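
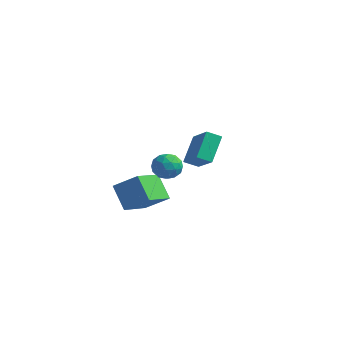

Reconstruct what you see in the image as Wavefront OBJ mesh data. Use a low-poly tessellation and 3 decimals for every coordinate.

v 0.912 -1.868 2.709
v 1.777 -1.572 2.706
v 1.363 -3.188 2.214
v 2.228 -2.892 2.211
v 1.791 -3.021 3.004
v 1.513 -2.206 3.31
v 1.627 -2.554 1.61
v 1.349 -1.739 1.916
v 2.219 -1.996 2.027
v 2.321 -2.284 2.889
v 0.819 -2.476 2.031
v 0.921 -2.764 2.893
v 1.305 -1.604 2.751
v 1.835 -3.156 2.169
v 1.578 -3.232 2.635
v 2.087 -3.058 2.634
v 1.15 -1.977 3.106
v 1.658 -1.802 3.105
v 1.667 -2.654 3.28
v 1.482 -2.958 1.815
v 1.99 -2.783 1.814
v 1.053 -1.702 2.286
v 1.562 -1.528 2.285
v 1.473 -2.106 1.64
v 2.074 -1.679 2.35
v 2.338 -2.455 2.059
v 1.985 -2.257 1.705
v 1.822 -1.777 1.885
v 2.133 -1.849 2.857
v 2.398 -2.625 2.566
v 2.142 -2.701 3.032
v 1.978 -2.221 3.212
v 2.393 -2.098 2.457
v 0.742 -2.135 2.354
v 1.007 -2.911 2.063
v 1.162 -2.539 1.708
v 0.998 -2.059 1.888
v 0.802 -2.305 2.861
v 1.066 -3.081 2.57
v 1.318 -2.983 3.035
v 1.155 -2.503 3.215
v 0.747 -2.662 2.463
v 0.132 1.751 1.206
v -0.262 3.081 2.633
v -1.494 2.504 0.055
v -1.889 3.834 1.481
v 0.729 2.386 0.779
v 0.334 3.716 2.205
v -0.898 3.139 -0.373
v -1.292 4.469 1.054
v -0.762 -2.466 0.355
v -0.507 -4.409 1.051
v 0.554 -1.943 1.333
v 0.809 -3.887 2.028
v 0.351 -2.793 -0.968
v 0.606 -4.737 -0.273
v 1.667 -2.271 0.009
v 1.922 -4.214 0.705
f 1 38 17
f 38 12 41
f 17 41 6
f 38 41 17
f 1 17 13
f 17 6 18
f 13 18 2
f 17 18 13
f 1 13 22
f 13 2 23
f 22 23 8
f 13 23 22
f 1 22 34
f 22 8 37
f 34 37 11
f 22 37 34
f 1 34 38
f 34 11 42
f 38 42 12
f 34 42 38
f 2 18 29
f 18 6 32
f 29 32 10
f 18 32 29
f 6 41 19
f 41 12 40
f 19 40 5
f 41 40 19
f 12 42 39
f 42 11 35
f 39 35 3
f 42 35 39
f 11 37 36
f 37 8 24
f 36 24 7
f 37 24 36
f 8 23 28
f 23 2 25
f 28 25 9
f 23 25 28
f 4 30 16
f 30 10 31
f 16 31 5
f 30 31 16
f 4 16 14
f 16 5 15
f 14 15 3
f 16 15 14
f 4 14 21
f 14 3 20
f 21 20 7
f 14 20 21
f 4 21 26
f 21 7 27
f 26 27 9
f 21 27 26
f 4 26 30
f 26 9 33
f 30 33 10
f 26 33 30
f 5 31 19
f 31 10 32
f 19 32 6
f 31 32 19
f 3 15 39
f 15 5 40
f 39 40 12
f 15 40 39
f 7 20 36
f 20 3 35
f 36 35 11
f 20 35 36
f 9 27 28
f 27 7 24
f 28 24 8
f 27 24 28
f 10 33 29
f 33 9 25
f 29 25 2
f 33 25 29
f 44 46 43
f 47 44 43
f 43 46 45
f 45 47 43
f 44 50 46
f 48 44 47
f 48 50 44
f 46 50 45
f 49 47 45
f 45 50 49
f 49 48 47
f 50 48 49
f 52 54 51
f 55 52 51
f 51 54 53
f 53 55 51
f 52 58 54
f 56 52 55
f 56 58 52
f 54 58 53
f 57 55 53
f 53 58 57
f 57 56 55
f 58 56 57



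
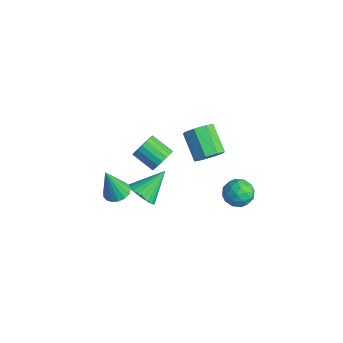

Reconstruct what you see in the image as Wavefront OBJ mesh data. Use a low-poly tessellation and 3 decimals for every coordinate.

v -0.265 3.314 -3.987
v -0.012 3.72 -3.207
v 1.132 3.38 -4.473
v 1.385 3.786 -3.693
v 1.127 2.908 -3.69
v 0.264 2.867 -3.389
v 0.856 4.233 -4.291
v -0.007 4.192 -3.99
v 0.68 4.288 -3.395
v 0.848 3.469 -3.023
v 0.272 3.631 -4.657
v 0.44 2.812 -4.285
v -0.261 3.512 -3.554
v 1.381 3.588 -4.126
v 1.23 3.072 -4.124
v 1.378 3.311 -3.665
v -0.098 3.01 -3.661
v 0.05 3.249 -3.203
v 0.72 2.771 -3.487
v 1.07 3.851 -4.477
v 1.218 4.09 -4.019
v -0.258 3.789 -4.015
v -0.11 4.028 -3.556
v 0.4 4.329 -4.193
v 0.295 4.084 -3.206
v 1.115 4.122 -3.492
v 0.805 4.385 -3.843
v 0.297 4.361 -3.667
v 0.393 3.602 -2.988
v 1.214 3.641 -3.274
v 1.063 3.125 -3.271
v 0.556 3.101 -3.095
v 0.8 3.936 -3.098
v -0.094 3.459 -4.406
v 0.727 3.498 -4.692
v 0.564 3.999 -4.585
v 0.057 3.975 -4.409
v 0.005 2.978 -4.188
v 0.825 3.016 -4.474
v 0.823 2.739 -4.013
v 0.315 2.715 -3.837
v 0.32 3.164 -4.582
v 0.044 2.07 -0.265
v 0.546 2.225 0.403
v -0.882 2.404 1.434
v -1.384 2.25 0.765
v 0.383 2.768 0.083
v -1.045 2.947 1.114
v 0.022 2.902 -0.441
v -1.406 3.081 0.59
v -0.327 2.549 -0.862
v -1.755 2.728 0.168
v -0.458 1.916 -0.934
v -1.886 2.095 0.097
v -0.295 1.373 -0.614
v -1.723 1.552 0.417
v 0.066 1.239 -0.09
v -1.362 1.418 0.941
v 0.415 1.592 0.332
v -1.013 1.771 1.362
v -0.269 -3.203 -0.658
v 0.206 -3.744 -0.775
v -0.431 -3.737 1.158
v 0.407 -3.476 -0.678
v 0.454 -3.144 -0.577
v 0.334 -2.827 -0.494
v 0.077 -2.595 -0.449
v -0.26 -2.503 -0.451
v -0.599 -2.571 -0.501
v -0.863 -2.784 -0.587
v -0.99 -3.093 -0.69
v -0.953 -3.427 -0.785
v -0.758 -3.71 -0.851
v -0.452 -3.876 -0.872
v -0.104 -3.889 -0.845
v 1.367 -1.484 2.553
v 1.806 -2.011 2.831
v 0.752 -2.543 3.486
v 0.313 -2.016 3.207
v 1.826 -1.772 3.057
v 0.772 -2.304 3.712
v 1.754 -1.476 3.183
v 0.7 -2.008 3.838
v 1.607 -1.182 3.184
v 0.553 -1.714 3.839
v 1.411 -0.947 3.06
v 0.357 -1.479 3.715
v 1.207 -0.819 2.836
v 0.153 -1.351 3.49
v 1.035 -0.823 2.555
v -0.019 -1.355 3.21
v 0.928 -0.957 2.274
v -0.126 -1.489 2.929
v 0.908 -1.196 2.048
v -0.146 -1.728 2.703
v 0.98 -1.492 1.922
v -0.074 -2.024 2.577
v 1.127 -1.786 1.921
v 0.073 -2.318 2.576
v 1.323 -2.021 2.045
v 0.269 -2.553 2.7
v 1.527 -2.149 2.27
v 0.473 -2.681 2.924
v 1.699 -2.145 2.55
v 0.645 -2.677 3.205
v -1.435 -1.128 -3.202
v -1.026 -1.602 -2.556
v -1.545 0.368 -2.038
v -0.751 -1.456 -2.718
v -0.58 -1.259 -2.954
v -0.539 -1.043 -3.228
v -0.635 -0.84 -3.498
v -0.853 -0.681 -3.723
v -1.159 -0.59 -3.869
v -1.507 -0.581 -3.913
v -1.844 -0.655 -3.849
v -2.119 -0.801 -3.687
v -2.29 -0.998 -3.451
v -2.331 -1.214 -3.177
v -2.235 -1.417 -2.907
v -2.018 -1.576 -2.682
v -1.711 -1.667 -2.536
v -1.363 -1.676 -2.492
f 1 38 17
f 38 12 41
f 17 41 6
f 38 41 17
f 1 17 13
f 17 6 18
f 13 18 2
f 17 18 13
f 1 13 22
f 13 2 23
f 22 23 8
f 13 23 22
f 1 22 34
f 22 8 37
f 34 37 11
f 22 37 34
f 1 34 38
f 34 11 42
f 38 42 12
f 34 42 38
f 2 18 29
f 18 6 32
f 29 32 10
f 18 32 29
f 6 41 19
f 41 12 40
f 19 40 5
f 41 40 19
f 12 42 39
f 42 11 35
f 39 35 3
f 42 35 39
f 11 37 36
f 37 8 24
f 36 24 7
f 37 24 36
f 8 23 28
f 23 2 25
f 28 25 9
f 23 25 28
f 4 30 16
f 30 10 31
f 16 31 5
f 30 31 16
f 4 16 14
f 16 5 15
f 14 15 3
f 16 15 14
f 4 14 21
f 14 3 20
f 21 20 7
f 14 20 21
f 4 21 26
f 21 7 27
f 26 27 9
f 21 27 26
f 4 26 30
f 26 9 33
f 30 33 10
f 26 33 30
f 5 31 19
f 31 10 32
f 19 32 6
f 31 32 19
f 3 15 39
f 15 5 40
f 39 40 12
f 15 40 39
f 7 20 36
f 20 3 35
f 36 35 11
f 20 35 36
f 9 27 28
f 27 7 24
f 28 24 8
f 27 24 28
f 10 33 29
f 33 9 25
f 29 25 2
f 33 25 29
f 44 43 47
f 44 47 45
f 45 47 48
f 45 48 46
f 47 43 49
f 47 49 48
f 48 49 50
f 48 50 46
f 49 43 51
f 49 51 50
f 50 51 52
f 50 52 46
f 51 43 53
f 51 53 52
f 52 53 54
f 52 54 46
f 53 43 55
f 53 55 54
f 54 55 56
f 54 56 46
f 55 43 57
f 55 57 56
f 56 57 58
f 56 58 46
f 57 43 59
f 57 59 58
f 58 59 60
f 58 60 46
f 59 43 44
f 59 44 60
f 60 44 45
f 60 45 46
f 62 61 64
f 62 64 63
f 64 61 65
f 64 65 63
f 65 61 66
f 65 66 63
f 66 61 67
f 66 67 63
f 67 61 68
f 67 68 63
f 68 61 69
f 68 69 63
f 69 61 70
f 69 70 63
f 70 61 71
f 70 71 63
f 71 61 72
f 71 72 63
f 72 61 73
f 72 73 63
f 73 61 74
f 73 74 63
f 74 61 75
f 74 75 63
f 75 61 62
f 75 62 63
f 77 76 80
f 77 80 78
f 78 80 81
f 78 81 79
f 80 76 82
f 80 82 81
f 81 82 83
f 81 83 79
f 82 76 84
f 82 84 83
f 83 84 85
f 83 85 79
f 84 76 86
f 84 86 85
f 85 86 87
f 85 87 79
f 86 76 88
f 86 88 87
f 87 88 89
f 87 89 79
f 88 76 90
f 88 90 89
f 89 90 91
f 89 91 79
f 90 76 92
f 90 92 91
f 91 92 93
f 91 93 79
f 92 76 94
f 92 94 93
f 93 94 95
f 93 95 79
f 94 76 96
f 94 96 95
f 95 96 97
f 95 97 79
f 96 76 98
f 96 98 97
f 97 98 99
f 97 99 79
f 98 76 100
f 98 100 99
f 99 100 101
f 99 101 79
f 100 76 102
f 100 102 101
f 101 102 103
f 101 103 79
f 102 76 104
f 102 104 103
f 103 104 105
f 103 105 79
f 104 76 77
f 104 77 105
f 105 77 78
f 105 78 79
f 107 106 109
f 107 109 108
f 109 106 110
f 109 110 108
f 110 106 111
f 110 111 108
f 111 106 112
f 111 112 108
f 112 106 113
f 112 113 108
f 113 106 114
f 113 114 108
f 114 106 115
f 114 115 108
f 115 106 116
f 115 116 108
f 116 106 117
f 116 117 108
f 117 106 118
f 117 118 108
f 118 106 119
f 118 119 108
f 119 106 120
f 119 120 108
f 120 106 121
f 120 121 108
f 121 106 122
f 121 122 108
f 122 106 123
f 122 123 108
f 123 106 107
f 123 107 108



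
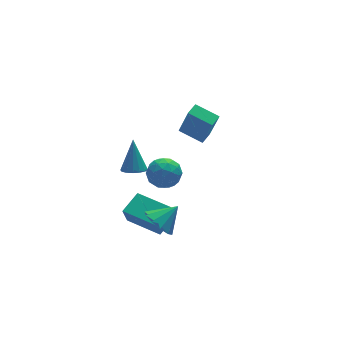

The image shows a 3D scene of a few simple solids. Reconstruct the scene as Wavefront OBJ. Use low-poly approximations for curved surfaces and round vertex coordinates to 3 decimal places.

v -2.948 -1.729 2.281
v -2.541 -2.264 2.476
v -2.652 -0.891 3.959
v -2.316 -2.028 2.318
v -2.26 -1.712 2.15
v -2.389 -1.4 2.018
v -2.667 -1.177 1.955
v -3.021 -1.102 1.98
v -3.355 -1.195 2.085
v -3.58 -1.431 2.243
v -3.635 -1.747 2.411
v -3.507 -2.059 2.543
v -3.228 -2.282 2.606
v -2.875 -2.357 2.581
v -2.337 -3.427 -0.908
v -1.794 -3.01 -1.623
v -1.203 -3.333 0.008
v -2.078 -2.563 -1.317
v -2.462 -2.447 -0.854
v -2.797 -2.704 -0.413
v -2.957 -3.238 -0.16
v -2.88 -3.844 -0.193
v -2.595 -4.291 -0.499
v -2.211 -4.408 -0.961
v -1.876 -4.15 -1.403
v -1.716 -3.616 -1.656
v -2.39 -3.048 3.981
v -1.66 -2.773 3.41
v -2.48 -4.407 3.21
v -1.75 -4.132 2.639
v -1.587 -4.328 3.572
v -1.531 -3.488 4.048
v -2.609 -3.692 2.572
v -2.553 -2.852 3.048
v -1.795 -3.171 2.539
v -1.163 -3.563 3.157
v -2.977 -3.617 3.463
v -2.345 -4.009 4.081
v -2.017 -2.791 3.763
v -2.123 -4.389 2.857
v -2.027 -4.504 3.405
v -1.598 -4.342 3.069
v -1.941 -3.212 4.139
v -1.512 -3.05 3.803
v -1.469 -3.964 3.898
v -2.628 -4.13 2.817
v -2.199 -3.968 2.481
v -2.542 -2.838 3.551
v -2.113 -2.676 3.215
v -2.671 -3.216 2.722
v -1.667 -2.863 2.915
v -1.721 -3.662 2.462
v -2.226 -3.403 2.423
v -2.193 -2.91 2.703
v -1.296 -3.094 3.279
v -1.349 -3.893 2.825
v -1.253 -4.008 3.374
v -1.22 -3.514 3.654
v -1.376 -3.328 2.767
v -2.791 -3.287 3.795
v -2.844 -4.086 3.341
v -2.92 -3.666 2.966
v -2.887 -3.172 3.246
v -2.419 -3.518 4.158
v -2.473 -4.317 3.705
v -1.947 -4.27 3.917
v -1.914 -3.777 4.197
v -2.764 -3.852 3.853
v -1.391 -1.37 -4.161
v -1.735 -1.6 -3.013
v -2.542 0.458 -4.139
v -2.886 0.228 -2.991
v -0.234 -0.648 -3.669
v -0.578 -0.878 -2.521
v -1.385 1.18 -3.647
v -1.729 0.95 -2.499
v 2.821 2.698 -1.225
v 3.102 2.066 0.737
v 1.873 3.795 -0.736
v 2.154 3.162 1.226
v 3.486 3.238 -1.146
v 3.767 2.605 0.816
v 2.538 4.334 -0.657
v 2.819 3.702 1.305
f 2 1 4
f 2 4 3
f 4 1 5
f 4 5 3
f 5 1 6
f 5 6 3
f 6 1 7
f 6 7 3
f 7 1 8
f 7 8 3
f 8 1 9
f 8 9 3
f 9 1 10
f 9 10 3
f 10 1 11
f 10 11 3
f 11 1 12
f 11 12 3
f 12 1 13
f 12 13 3
f 13 1 14
f 13 14 3
f 14 1 2
f 14 2 3
f 16 15 18
f 16 18 17
f 18 15 19
f 18 19 17
f 19 15 20
f 19 20 17
f 20 15 21
f 20 21 17
f 21 15 22
f 21 22 17
f 22 15 23
f 22 23 17
f 23 15 24
f 23 24 17
f 24 15 25
f 24 25 17
f 25 15 26
f 25 26 17
f 26 15 16
f 26 16 17
f 27 64 43
f 64 38 67
f 43 67 32
f 64 67 43
f 27 43 39
f 43 32 44
f 39 44 28
f 43 44 39
f 27 39 48
f 39 28 49
f 48 49 34
f 39 49 48
f 27 48 60
f 48 34 63
f 60 63 37
f 48 63 60
f 27 60 64
f 60 37 68
f 64 68 38
f 60 68 64
f 28 44 55
f 44 32 58
f 55 58 36
f 44 58 55
f 32 67 45
f 67 38 66
f 45 66 31
f 67 66 45
f 38 68 65
f 68 37 61
f 65 61 29
f 68 61 65
f 37 63 62
f 63 34 50
f 62 50 33
f 63 50 62
f 34 49 54
f 49 28 51
f 54 51 35
f 49 51 54
f 30 56 42
f 56 36 57
f 42 57 31
f 56 57 42
f 30 42 40
f 42 31 41
f 40 41 29
f 42 41 40
f 30 40 47
f 40 29 46
f 47 46 33
f 40 46 47
f 30 47 52
f 47 33 53
f 52 53 35
f 47 53 52
f 30 52 56
f 52 35 59
f 56 59 36
f 52 59 56
f 31 57 45
f 57 36 58
f 45 58 32
f 57 58 45
f 29 41 65
f 41 31 66
f 65 66 38
f 41 66 65
f 33 46 62
f 46 29 61
f 62 61 37
f 46 61 62
f 35 53 54
f 53 33 50
f 54 50 34
f 53 50 54
f 36 59 55
f 59 35 51
f 55 51 28
f 59 51 55
f 70 72 69
f 73 70 69
f 69 72 71
f 71 73 69
f 70 76 72
f 74 70 73
f 74 76 70
f 72 76 71
f 75 73 71
f 71 76 75
f 75 74 73
f 76 74 75
f 78 80 77
f 81 78 77
f 77 80 79
f 79 81 77
f 78 84 80
f 82 78 81
f 82 84 78
f 80 84 79
f 83 81 79
f 79 84 83
f 83 82 81
f 84 82 83



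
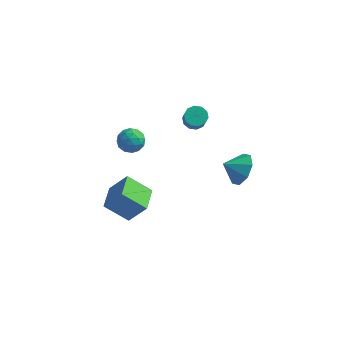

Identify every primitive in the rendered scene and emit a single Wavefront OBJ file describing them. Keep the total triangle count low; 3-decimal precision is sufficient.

v -0.359 4.103 1.88
v 0.314 4.267 1.777
v 0.612 3.661 2.756
v -0.061 3.497 2.86
v 0.137 4.577 2.023
v 0.435 3.97 3.002
v -0.229 4.705 2.214
v 0.069 4.098 3.193
v -0.645 4.604 2.277
v -0.347 3.997 3.257
v -0.952 4.311 2.19
v -0.653 3.705 3.169
v -1.032 3.939 1.984
v -0.734 3.333 2.963
v -0.855 3.63 1.738
v -0.557 3.023 2.717
v -0.489 3.502 1.547
v -0.191 2.895 2.526
v -0.073 3.603 1.483
v 0.225 2.996 2.463
v 0.233 3.895 1.571
v 0.532 3.289 2.55
v 3.538 0.338 2.045
v 4.144 -0.517 2.343
v 2.602 -0.098 2.695
v 4.214 0.124 2.872
v 3.887 0.89 2.917
v 3.356 1.333 2.451
v 2.931 1.193 1.747
v 2.862 0.553 1.217
v 3.188 -0.214 1.172
v 3.719 -0.657 1.638
v -4.432 2.877 0.111
v -3.97 3.177 0.801
v -3.39 1.943 -0.181
v -2.928 2.243 0.509
v -3.674 1.788 0.64
v -4.318 2.365 0.821
v -3.042 2.755 -0.201
v -3.686 3.332 -0.02
v -3.111 3.101 0.609
v -3.501 2.503 1.129
v -3.859 2.617 -0.509
v -4.249 2.019 0.011
v -4.292 3.109 0.482
v -3.068 2.011 0.138
v -3.506 1.744 0.215
v -3.234 1.92 0.621
v -4.497 2.632 0.493
v -4.225 2.808 0.899
v -4.051 1.991 0.805
v -3.135 2.312 -0.279
v -2.863 2.488 0.127
v -4.126 3.2 -0.001
v -3.854 3.376 0.405
v -3.309 3.129 -0.185
v -3.516 3.24 0.774
v -2.904 2.692 0.603
v -2.971 2.993 0.185
v -3.349 3.332 0.291
v -3.745 2.889 1.08
v -3.133 2.34 0.909
v -3.571 2.073 0.986
v -3.95 2.412 1.092
v -3.241 2.845 0.967
v -4.227 2.78 -0.289
v -3.615 2.231 -0.46
v -3.41 2.708 -0.472
v -3.789 3.047 -0.366
v -4.456 2.428 0.017
v -3.844 1.88 -0.154
v -4.011 1.788 0.329
v -4.389 2.127 0.435
v -4.119 2.275 -0.347
v -1.379 -4.423 0.506
v -2.731 -4.613 1.569
v -1.606 -2.859 0.497
v -2.957 -3.049 1.56
v -0.383 -4.271 1.8
v -1.734 -4.461 2.863
v -0.609 -2.707 1.791
v -1.961 -2.897 2.854
f 2 1 5
f 2 5 3
f 3 5 6
f 3 6 4
f 5 1 7
f 5 7 6
f 6 7 8
f 6 8 4
f 7 1 9
f 7 9 8
f 8 9 10
f 8 10 4
f 9 1 11
f 9 11 10
f 10 11 12
f 10 12 4
f 11 1 13
f 11 13 12
f 12 13 14
f 12 14 4
f 13 1 15
f 13 15 14
f 14 15 16
f 14 16 4
f 15 1 17
f 15 17 16
f 16 17 18
f 16 18 4
f 17 1 19
f 17 19 18
f 18 19 20
f 18 20 4
f 19 1 21
f 19 21 20
f 20 21 22
f 20 22 4
f 21 1 2
f 21 2 22
f 22 2 3
f 22 3 4
f 24 23 26
f 24 26 25
f 26 23 27
f 26 27 25
f 27 23 28
f 27 28 25
f 28 23 29
f 28 29 25
f 29 23 30
f 29 30 25
f 30 23 31
f 30 31 25
f 31 23 32
f 31 32 25
f 32 23 24
f 32 24 25
f 33 70 49
f 70 44 73
f 49 73 38
f 70 73 49
f 33 49 45
f 49 38 50
f 45 50 34
f 49 50 45
f 33 45 54
f 45 34 55
f 54 55 40
f 45 55 54
f 33 54 66
f 54 40 69
f 66 69 43
f 54 69 66
f 33 66 70
f 66 43 74
f 70 74 44
f 66 74 70
f 34 50 61
f 50 38 64
f 61 64 42
f 50 64 61
f 38 73 51
f 73 44 72
f 51 72 37
f 73 72 51
f 44 74 71
f 74 43 67
f 71 67 35
f 74 67 71
f 43 69 68
f 69 40 56
f 68 56 39
f 69 56 68
f 40 55 60
f 55 34 57
f 60 57 41
f 55 57 60
f 36 62 48
f 62 42 63
f 48 63 37
f 62 63 48
f 36 48 46
f 48 37 47
f 46 47 35
f 48 47 46
f 36 46 53
f 46 35 52
f 53 52 39
f 46 52 53
f 36 53 58
f 53 39 59
f 58 59 41
f 53 59 58
f 36 58 62
f 58 41 65
f 62 65 42
f 58 65 62
f 37 63 51
f 63 42 64
f 51 64 38
f 63 64 51
f 35 47 71
f 47 37 72
f 71 72 44
f 47 72 71
f 39 52 68
f 52 35 67
f 68 67 43
f 52 67 68
f 41 59 60
f 59 39 56
f 60 56 40
f 59 56 60
f 42 65 61
f 65 41 57
f 61 57 34
f 65 57 61
f 76 78 75
f 79 76 75
f 75 78 77
f 77 79 75
f 76 82 78
f 80 76 79
f 80 82 76
f 78 82 77
f 81 79 77
f 77 82 81
f 81 80 79
f 82 80 81



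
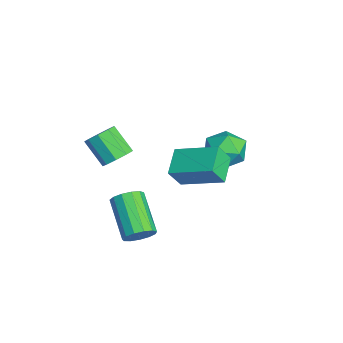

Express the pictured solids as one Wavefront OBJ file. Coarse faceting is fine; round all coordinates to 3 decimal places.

v 2.852 -3.329 -4.429
v 3.247 -3.19 -3.783
v 1.443 -3.453 -2.624
v 1.048 -3.591 -3.271
v 3.102 -2.806 -3.922
v 1.298 -3.069 -2.763
v 2.877 -2.587 -4.222
v 1.073 -2.85 -3.063
v 2.644 -2.604 -4.588
v 0.841 -2.867 -3.429
v 2.478 -2.851 -4.904
v 0.674 -3.114 -3.745
v 2.43 -3.25 -5.069
v 0.626 -3.512 -3.91
v 2.516 -3.673 -5.031
v 0.712 -3.936 -3.872
v 2.709 -3.987 -4.802
v 0.905 -4.25 -3.643
v 2.947 -4.092 -4.455
v 1.143 -4.355 -3.296
v 3.155 -3.955 -4.1
v 1.351 -4.218 -2.941
v 3.267 -3.619 -3.849
v 1.463 -3.881 -2.69
v -2.54 -3.446 -3.602
v -1.886 -3.62 -3.158
v -2.806 -4.308 -2.073
v -3.46 -4.134 -2.518
v -2.086 -3.124 -3.014
v -3.006 -3.812 -1.929
v -2.499 -2.779 -3.145
v -3.419 -3.467 -2.06
v -2.931 -2.746 -3.49
v -3.851 -3.434 -2.405
v -3.18 -3.04 -3.888
v -4.1 -3.728 -2.803
v -3.13 -3.525 -4.152
v -4.05 -4.213 -3.067
v -2.803 -3.972 -4.159
v -3.723 -4.66 -3.074
v -2.353 -4.174 -3.906
v -3.273 -4.862 -2.821
v -1.991 -4.035 -3.51
v -2.911 -4.722 -2.425
v -3.523 2.165 -4.364
v -2.884 2.506 -3.49
v -2.716 0.514 -4.31
v -2.077 0.855 -3.436
v -3.194 0.705 -3.298
v -3.693 1.725 -3.331
v -1.907 1.295 -4.469
v -2.406 2.315 -4.502
v -1.885 1.968 -3.554
v -2.681 1.603 -2.831
v -2.919 1.417 -4.969
v -3.715 1.052 -4.246
v -0.313 -0.7 -2.344
v -0.099 -1.296 -1.325
v 0.75 1.022 -1.561
v 0.964 0.426 -0.541
v 0.916 -1.206 -2.899
v 1.13 -1.802 -1.879
v 1.979 0.516 -2.115
v 2.193 -0.08 -1.096
f 2 1 5
f 2 5 3
f 3 5 6
f 3 6 4
f 5 1 7
f 5 7 6
f 6 7 8
f 6 8 4
f 7 1 9
f 7 9 8
f 8 9 10
f 8 10 4
f 9 1 11
f 9 11 10
f 10 11 12
f 10 12 4
f 11 1 13
f 11 13 12
f 12 13 14
f 12 14 4
f 13 1 15
f 13 15 14
f 14 15 16
f 14 16 4
f 15 1 17
f 15 17 16
f 16 17 18
f 16 18 4
f 17 1 19
f 17 19 18
f 18 19 20
f 18 20 4
f 19 1 21
f 19 21 20
f 20 21 22
f 20 22 4
f 21 1 23
f 21 23 22
f 22 23 24
f 22 24 4
f 23 1 2
f 23 2 24
f 24 2 3
f 24 3 4
f 26 25 29
f 26 29 27
f 27 29 30
f 27 30 28
f 29 25 31
f 29 31 30
f 30 31 32
f 30 32 28
f 31 25 33
f 31 33 32
f 32 33 34
f 32 34 28
f 33 25 35
f 33 35 34
f 34 35 36
f 34 36 28
f 35 25 37
f 35 37 36
f 36 37 38
f 36 38 28
f 37 25 39
f 37 39 38
f 38 39 40
f 38 40 28
f 39 25 41
f 39 41 40
f 40 41 42
f 40 42 28
f 41 25 43
f 41 43 42
f 42 43 44
f 42 44 28
f 43 25 26
f 43 26 44
f 44 26 27
f 44 27 28
f 45 56 50
f 45 50 46
f 45 46 52
f 45 52 55
f 45 55 56
f 46 50 54
f 50 56 49
f 56 55 47
f 55 52 51
f 52 46 53
f 48 54 49
f 48 49 47
f 48 47 51
f 48 51 53
f 48 53 54
f 49 54 50
f 47 49 56
f 51 47 55
f 53 51 52
f 54 53 46
f 58 60 57
f 61 58 57
f 57 60 59
f 59 61 57
f 58 64 60
f 62 58 61
f 62 64 58
f 60 64 59
f 63 61 59
f 59 64 63
f 63 62 61
f 64 62 63



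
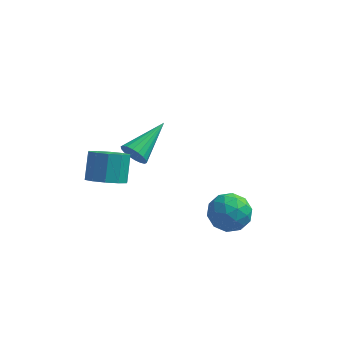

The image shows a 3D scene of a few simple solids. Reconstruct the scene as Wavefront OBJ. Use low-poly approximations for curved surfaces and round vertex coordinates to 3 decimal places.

v -0.131 1.279 2.976
v 0.095 0.991 3.373
v 0.591 2.681 3.584
v 0.261 0.981 3.199
v 0.349 1.03 2.981
v 0.341 1.129 2.762
v 0.241 1.257 2.585
v 0.066 1.39 2.486
v -0.147 1.5 2.484
v -0.357 1.567 2.58
v -0.523 1.577 2.754
v -0.61 1.527 2.972
v -0.603 1.429 3.191
v -0.502 1.301 3.368
v -0.328 1.168 3.467
v -0.115 1.057 3.469
v 3.467 -0.118 1.98
v 4.131 -0.434 2.237
v 2.809 -0.946 2.663
v 3.473 -1.262 2.92
v 3.269 -0.546 3.147
v 3.675 -0.035 2.725
v 3.265 -1.345 2.175
v 3.671 -0.834 1.753
v 4.005 -1.192 2.357
v 4.008 -0.698 2.958
v 2.932 -0.682 1.942
v 2.935 -0.188 2.543
v 3.857 -0.203 2.049
v 3.083 -1.177 2.851
v 2.963 -0.756 2.985
v 3.353 -0.942 3.136
v 3.589 0.031 2.336
v 3.979 -0.154 2.487
v 3.472 -0.22 3.022
v 2.961 -1.226 2.413
v 3.351 -1.411 2.564
v 3.587 -0.438 1.764
v 3.977 -0.624 1.915
v 3.468 -1.16 1.878
v 4.173 -0.835 2.27
v 3.786 -1.321 2.671
v 3.664 -1.37 2.233
v 3.903 -1.07 1.985
v 4.174 -0.544 2.623
v 3.788 -1.031 3.025
v 3.668 -0.61 3.159
v 3.907 -0.31 2.911
v 4.101 -0.99 2.694
v 3.152 -0.349 1.875
v 2.766 -0.836 2.277
v 3.033 -1.07 1.989
v 3.272 -0.77 1.741
v 3.154 -0.059 2.229
v 2.767 -0.545 2.63
v 3.037 -0.31 2.915
v 3.276 -0.01 2.667
v 2.839 -0.39 2.206
v -0.549 -0.802 3.403
v -0.229 -0.305 3.01
v -0.271 0.38 3.844
v -0.591 -0.118 4.237
v -0.662 -0.264 2.955
v -0.704 0.421 3.789
v -1.052 -0.428 3.07
v -1.094 0.257 3.904
v -1.25 -0.735 3.313
v -1.292 -0.051 4.147
v -1.18 -1.069 3.59
v -1.222 -0.384 4.424
v -0.869 -1.3 3.796
v -0.911 -0.615 4.63
v -0.436 -1.341 3.851
v -0.478 -0.656 4.685
v -0.046 -1.177 3.736
v -0.088 -0.492 4.57
v 0.152 -0.869 3.493
v 0.11 -0.185 4.327
v 0.082 -0.536 3.216
v 0.04 0.149 4.05
f 2 1 4
f 2 4 3
f 4 1 5
f 4 5 3
f 5 1 6
f 5 6 3
f 6 1 7
f 6 7 3
f 7 1 8
f 7 8 3
f 8 1 9
f 8 9 3
f 9 1 10
f 9 10 3
f 10 1 11
f 10 11 3
f 11 1 12
f 11 12 3
f 12 1 13
f 12 13 3
f 13 1 14
f 13 14 3
f 14 1 15
f 14 15 3
f 15 1 16
f 15 16 3
f 16 1 2
f 16 2 3
f 17 54 33
f 54 28 57
f 33 57 22
f 54 57 33
f 17 33 29
f 33 22 34
f 29 34 18
f 33 34 29
f 17 29 38
f 29 18 39
f 38 39 24
f 29 39 38
f 17 38 50
f 38 24 53
f 50 53 27
f 38 53 50
f 17 50 54
f 50 27 58
f 54 58 28
f 50 58 54
f 18 34 45
f 34 22 48
f 45 48 26
f 34 48 45
f 22 57 35
f 57 28 56
f 35 56 21
f 57 56 35
f 28 58 55
f 58 27 51
f 55 51 19
f 58 51 55
f 27 53 52
f 53 24 40
f 52 40 23
f 53 40 52
f 24 39 44
f 39 18 41
f 44 41 25
f 39 41 44
f 20 46 32
f 46 26 47
f 32 47 21
f 46 47 32
f 20 32 30
f 32 21 31
f 30 31 19
f 32 31 30
f 20 30 37
f 30 19 36
f 37 36 23
f 30 36 37
f 20 37 42
f 37 23 43
f 42 43 25
f 37 43 42
f 20 42 46
f 42 25 49
f 46 49 26
f 42 49 46
f 21 47 35
f 47 26 48
f 35 48 22
f 47 48 35
f 19 31 55
f 31 21 56
f 55 56 28
f 31 56 55
f 23 36 52
f 36 19 51
f 52 51 27
f 36 51 52
f 25 43 44
f 43 23 40
f 44 40 24
f 43 40 44
f 26 49 45
f 49 25 41
f 45 41 18
f 49 41 45
f 60 59 63
f 60 63 61
f 61 63 64
f 61 64 62
f 63 59 65
f 63 65 64
f 64 65 66
f 64 66 62
f 65 59 67
f 65 67 66
f 66 67 68
f 66 68 62
f 67 59 69
f 67 69 68
f 68 69 70
f 68 70 62
f 69 59 71
f 69 71 70
f 70 71 72
f 70 72 62
f 71 59 73
f 71 73 72
f 72 73 74
f 72 74 62
f 73 59 75
f 73 75 74
f 74 75 76
f 74 76 62
f 75 59 77
f 75 77 76
f 76 77 78
f 76 78 62
f 77 59 79
f 77 79 78
f 78 79 80
f 78 80 62
f 79 59 60
f 79 60 80
f 80 60 61
f 80 61 62



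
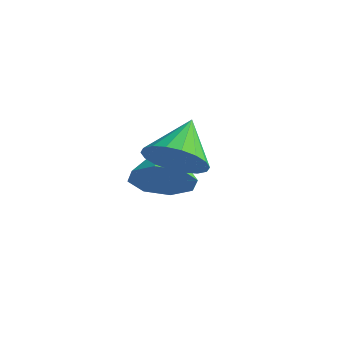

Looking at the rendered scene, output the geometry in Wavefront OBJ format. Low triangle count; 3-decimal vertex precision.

v 1.084 0.552 0.07
v 1.744 0.503 0.765
v 0.436 1.748 0.77
v 1.951 0.939 0.21
v 1.649 1.148 -0.426
v 1.016 1.008 -0.772
v 0.423 0.601 -0.625
v 0.216 0.165 -0.07
v 0.518 -0.045 0.566
v 1.151 0.095 0.912
v 3.027 -1.637 2.763
v 3.343 -1.119 2.111
v 2.733 -0.483 3.537
v 2.959 -1.154 2.018
v 2.589 -1.285 2.072
v 2.306 -1.485 2.263
v 2.165 -1.715 2.553
v 2.195 -1.93 2.885
v 2.39 -2.087 3.192
v 2.711 -2.154 3.414
v 3.094 -2.12 3.507
v 3.464 -1.989 3.453
v 3.748 -1.789 3.262
v 3.888 -1.558 2.972
v 3.858 -1.343 2.641
v 3.664 -1.187 2.334
f 2 1 4
f 2 4 3
f 4 1 5
f 4 5 3
f 5 1 6
f 5 6 3
f 6 1 7
f 6 7 3
f 7 1 8
f 7 8 3
f 8 1 9
f 8 9 3
f 9 1 10
f 9 10 3
f 10 1 2
f 10 2 3
f 12 11 14
f 12 14 13
f 14 11 15
f 14 15 13
f 15 11 16
f 15 16 13
f 16 11 17
f 16 17 13
f 17 11 18
f 17 18 13
f 18 11 19
f 18 19 13
f 19 11 20
f 19 20 13
f 20 11 21
f 20 21 13
f 21 11 22
f 21 22 13
f 22 11 23
f 22 23 13
f 23 11 24
f 23 24 13
f 24 11 25
f 24 25 13
f 25 11 26
f 25 26 13
f 26 11 12
f 26 12 13



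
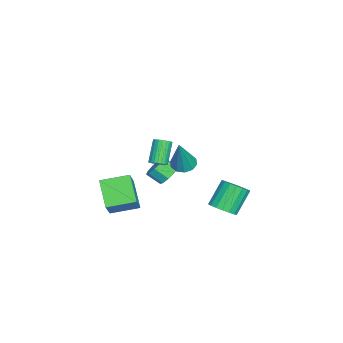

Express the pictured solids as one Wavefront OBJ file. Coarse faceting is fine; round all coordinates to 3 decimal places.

v -1.283 2.816 -3.95
v -0.81 3.533 -3.9
v -1.785 4.081 -2.54
v -2.257 3.364 -2.59
v -1.091 3.632 -4.141
v -2.065 4.18 -2.781
v -1.409 3.57 -4.344
v -2.383 4.118 -2.984
v -1.702 3.358 -4.469
v -2.677 3.906 -3.109
v -1.913 3.039 -4.491
v -2.887 3.587 -3.132
v -1.998 2.676 -4.406
v -2.973 3.224 -3.046
v -1.942 2.341 -4.231
v -2.916 2.888 -2.871
v -1.755 2.099 -4
v -2.73 2.647 -2.64
v -1.475 2 -3.759
v -2.449 2.548 -2.399
v -1.157 2.062 -3.556
v -2.131 2.61 -2.196
v -0.863 2.274 -3.431
v -1.838 2.822 -2.071
v -0.653 2.593 -3.408
v -1.627 3.141 -2.049
v -0.567 2.956 -3.494
v -1.542 3.504 -2.134
v -0.624 3.292 -3.669
v -1.598 3.839 -2.309
v 1.094 -0.205 0.9
v 1.486 -0.125 1.216
v 0.537 -0.075 2.377
v 0.146 -0.155 2.06
v 1.436 0.062 1.168
v 0.488 0.112 2.329
v 1.335 0.208 1.079
v 0.386 0.257 2.239
v 1.197 0.291 0.962
v 0.248 0.341 2.123
v 1.043 0.299 0.836
v 0.094 0.348 1.997
v 0.897 0.23 0.72
v -0.052 0.279 1.88
v 0.781 0.094 0.631
v -0.168 0.144 1.791
v 0.713 -0.086 0.583
v -0.236 -0.037 1.743
v 0.703 -0.285 0.583
v -0.246 -0.235 1.744
v 0.752 -0.472 0.631
v -0.196 -0.422 1.792
v 0.854 -0.617 0.721
v -0.095 -0.568 1.881
v 0.992 -0.701 0.837
v 0.043 -0.651 1.998
v 1.146 -0.708 0.963
v 0.197 -0.659 2.124
v 1.292 -0.639 1.08
v 0.343 -0.59 2.24
v 1.408 -0.504 1.169
v 0.459 -0.454 2.329
v 1.476 -0.323 1.217
v 0.527 -0.274 2.377
v 1.129 -3.166 -1.328
v 2.367 -3.063 0.03
v 0.645 -1.633 -1.002
v 1.883 -1.531 0.356
v 2.357 -2.529 -2.496
v 3.595 -2.427 -1.138
v 1.873 -0.997 -2.17
v 3.111 -0.894 -0.812
v 3.027 1.56 2.468
v 3.428 2.111 2.305
v 3.893 1.5 4.392
v 3.059 2.259 2.476
v 2.678 2.141 2.644
v 2.431 1.801 2.744
v 2.411 1.368 2.74
v 2.627 1.01 2.631
v 2.996 0.861 2.461
v 3.376 0.979 2.293
v 3.624 1.319 2.192
v 3.643 1.752 2.197
v -3.248 -0.548 -2.982
v -2.858 -0.161 -2.442
v -2.921 -0.966 -1.819
v -3.312 -1.352 -2.358
v -3.375 -0.076 -2.386
v -3.438 -0.881 -1.763
v -3.832 -0.212 -2.608
v -3.896 -1.017 -1.985
v -4.017 -0.505 -3.005
v -4.08 -1.31 -2.382
v -3.841 -0.818 -3.391
v -3.905 -1.623 -2.768
v -3.389 -1.004 -3.586
v -3.452 -1.809 -2.962
v -2.87 -0.977 -3.497
v -2.934 -1.781 -2.874
v -2.529 -0.748 -3.168
v -2.592 -1.553 -2.544
v -2.524 -0.426 -2.751
v -2.587 -1.231 -2.128
f 2 1 5
f 2 5 3
f 3 5 6
f 3 6 4
f 5 1 7
f 5 7 6
f 6 7 8
f 6 8 4
f 7 1 9
f 7 9 8
f 8 9 10
f 8 10 4
f 9 1 11
f 9 11 10
f 10 11 12
f 10 12 4
f 11 1 13
f 11 13 12
f 12 13 14
f 12 14 4
f 13 1 15
f 13 15 14
f 14 15 16
f 14 16 4
f 15 1 17
f 15 17 16
f 16 17 18
f 16 18 4
f 17 1 19
f 17 19 18
f 18 19 20
f 18 20 4
f 19 1 21
f 19 21 20
f 20 21 22
f 20 22 4
f 21 1 23
f 21 23 22
f 22 23 24
f 22 24 4
f 23 1 25
f 23 25 24
f 24 25 26
f 24 26 4
f 25 1 27
f 25 27 26
f 26 27 28
f 26 28 4
f 27 1 29
f 27 29 28
f 28 29 30
f 28 30 4
f 29 1 2
f 29 2 30
f 30 2 3
f 30 3 4
f 32 31 35
f 32 35 33
f 33 35 36
f 33 36 34
f 35 31 37
f 35 37 36
f 36 37 38
f 36 38 34
f 37 31 39
f 37 39 38
f 38 39 40
f 38 40 34
f 39 31 41
f 39 41 40
f 40 41 42
f 40 42 34
f 41 31 43
f 41 43 42
f 42 43 44
f 42 44 34
f 43 31 45
f 43 45 44
f 44 45 46
f 44 46 34
f 45 31 47
f 45 47 46
f 46 47 48
f 46 48 34
f 47 31 49
f 47 49 48
f 48 49 50
f 48 50 34
f 49 31 51
f 49 51 50
f 50 51 52
f 50 52 34
f 51 31 53
f 51 53 52
f 52 53 54
f 52 54 34
f 53 31 55
f 53 55 54
f 54 55 56
f 54 56 34
f 55 31 57
f 55 57 56
f 56 57 58
f 56 58 34
f 57 31 59
f 57 59 58
f 58 59 60
f 58 60 34
f 59 31 61
f 59 61 60
f 60 61 62
f 60 62 34
f 61 31 63
f 61 63 62
f 62 63 64
f 62 64 34
f 63 31 32
f 63 32 64
f 64 32 33
f 64 33 34
f 66 68 65
f 69 66 65
f 65 68 67
f 67 69 65
f 66 72 68
f 70 66 69
f 70 72 66
f 68 72 67
f 71 69 67
f 67 72 71
f 71 70 69
f 72 70 71
f 74 73 76
f 74 76 75
f 76 73 77
f 76 77 75
f 77 73 78
f 77 78 75
f 78 73 79
f 78 79 75
f 79 73 80
f 79 80 75
f 80 73 81
f 80 81 75
f 81 73 82
f 81 82 75
f 82 73 83
f 82 83 75
f 83 73 84
f 83 84 75
f 84 73 74
f 84 74 75
f 86 85 89
f 86 89 87
f 87 89 90
f 87 90 88
f 89 85 91
f 89 91 90
f 90 91 92
f 90 92 88
f 91 85 93
f 91 93 92
f 92 93 94
f 92 94 88
f 93 85 95
f 93 95 94
f 94 95 96
f 94 96 88
f 95 85 97
f 95 97 96
f 96 97 98
f 96 98 88
f 97 85 99
f 97 99 98
f 98 99 100
f 98 100 88
f 99 85 101
f 99 101 100
f 100 101 102
f 100 102 88
f 101 85 103
f 101 103 102
f 102 103 104
f 102 104 88
f 103 85 86
f 103 86 104
f 104 86 87
f 104 87 88



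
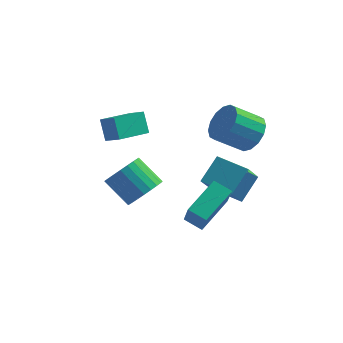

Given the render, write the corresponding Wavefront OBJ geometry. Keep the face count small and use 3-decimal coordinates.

v 2.444 4.144 -0.503
v 3.131 3.503 0.03
v 1.842 2.975 1.056
v 1.156 3.616 0.523
v 3.148 3.991 0.302
v 1.859 3.463 1.328
v 2.977 4.52 0.358
v 1.688 3.993 1.385
v 2.662 4.948 0.184
v 1.374 4.421 1.21
v 2.29 5.161 -0.175
v 1.001 4.634 0.852
v 1.959 5.101 -0.621
v 0.67 4.574 0.405
v 1.758 4.785 -1.036
v 0.469 4.257 -0.01
v 1.741 4.297 -1.308
v 0.452 3.769 -0.282
v 1.912 3.767 -1.365
v 0.623 3.24 -0.338
v 2.226 3.339 -1.19
v 0.938 2.812 -0.164
v 2.599 3.126 -0.832
v 1.31 2.599 0.195
v 2.93 3.186 -0.385
v 1.641 2.659 0.641
v -0.169 1.005 -4.667
v 0.169 0.195 -3.222
v 0.718 2.775 -3.882
v 1.055 1.966 -2.437
v 0.745 0.714 -5.043
v 1.082 -0.095 -3.598
v 1.631 2.485 -4.258
v 1.969 1.675 -2.813
v -4.289 2.847 -1.032
v -3.509 2.395 -0.475
v -4.67 3.453 -0.007
v -3.89 3 0.55
v -3.17 4.26 -1.45
v -2.39 3.807 -0.893
v -3.551 4.865 -0.425
v -2.771 4.413 0.132
v -1.748 -0.133 -2.076
v -1.051 0.023 -1.349
v -2.274 0.589 -0.297
v -2.972 0.433 -1.024
v -1.048 0.374 -1.535
v -2.272 0.941 -0.483
v -1.152 0.649 -1.804
v -2.376 1.215 -0.752
v -1.347 0.804 -2.114
v -2.571 1.37 -1.062
v -1.603 0.816 -2.419
v -2.827 1.383 -1.367
v -1.881 0.684 -2.671
v -3.105 1.251 -1.619
v -2.139 0.428 -2.833
v -3.363 0.994 -1.781
v -2.338 0.086 -2.879
v -3.561 0.653 -1.827
v -2.446 -0.289 -2.803
v -3.669 0.277 -1.751
v -2.448 -0.641 -2.617
v -3.672 -0.074 -1.565
v -2.344 -0.915 -2.348
v -3.568 -0.349 -1.296
v -2.149 -1.07 -2.038
v -3.373 -0.504 -0.986
v -1.893 -1.083 -1.733
v -3.117 -0.516 -0.681
v -1.615 -0.951 -1.481
v -2.839 -0.384 -0.429
v -1.357 -0.694 -1.319
v -2.581 -0.128 -0.267
v -1.159 -0.353 -1.273
v -2.382 0.214 -0.221
v 0.228 3.12 -3.515
v 0.814 4.258 -2.49
v 0.543 4.207 -4.902
v 1.129 5.345 -3.877
v 1.851 2.435 -3.683
v 2.437 3.573 -2.658
v 2.166 3.522 -5.07
v 2.752 4.66 -4.045
f 2 1 5
f 2 5 3
f 3 5 6
f 3 6 4
f 5 1 7
f 5 7 6
f 6 7 8
f 6 8 4
f 7 1 9
f 7 9 8
f 8 9 10
f 8 10 4
f 9 1 11
f 9 11 10
f 10 11 12
f 10 12 4
f 11 1 13
f 11 13 12
f 12 13 14
f 12 14 4
f 13 1 15
f 13 15 14
f 14 15 16
f 14 16 4
f 15 1 17
f 15 17 16
f 16 17 18
f 16 18 4
f 17 1 19
f 17 19 18
f 18 19 20
f 18 20 4
f 19 1 21
f 19 21 20
f 20 21 22
f 20 22 4
f 21 1 23
f 21 23 22
f 22 23 24
f 22 24 4
f 23 1 25
f 23 25 24
f 24 25 26
f 24 26 4
f 25 1 2
f 25 2 26
f 26 2 3
f 26 3 4
f 28 30 27
f 31 28 27
f 27 30 29
f 29 31 27
f 28 34 30
f 32 28 31
f 32 34 28
f 30 34 29
f 33 31 29
f 29 34 33
f 33 32 31
f 34 32 33
f 36 38 35
f 39 36 35
f 35 38 37
f 37 39 35
f 36 42 38
f 40 36 39
f 40 42 36
f 38 42 37
f 41 39 37
f 37 42 41
f 41 40 39
f 42 40 41
f 44 43 47
f 44 47 45
f 45 47 48
f 45 48 46
f 47 43 49
f 47 49 48
f 48 49 50
f 48 50 46
f 49 43 51
f 49 51 50
f 50 51 52
f 50 52 46
f 51 43 53
f 51 53 52
f 52 53 54
f 52 54 46
f 53 43 55
f 53 55 54
f 54 55 56
f 54 56 46
f 55 43 57
f 55 57 56
f 56 57 58
f 56 58 46
f 57 43 59
f 57 59 58
f 58 59 60
f 58 60 46
f 59 43 61
f 59 61 60
f 60 61 62
f 60 62 46
f 61 43 63
f 61 63 62
f 62 63 64
f 62 64 46
f 63 43 65
f 63 65 64
f 64 65 66
f 64 66 46
f 65 43 67
f 65 67 66
f 66 67 68
f 66 68 46
f 67 43 69
f 67 69 68
f 68 69 70
f 68 70 46
f 69 43 71
f 69 71 70
f 70 71 72
f 70 72 46
f 71 43 73
f 71 73 72
f 72 73 74
f 72 74 46
f 73 43 75
f 73 75 74
f 74 75 76
f 74 76 46
f 75 43 44
f 75 44 76
f 76 44 45
f 76 45 46
f 78 80 77
f 81 78 77
f 77 80 79
f 79 81 77
f 78 84 80
f 82 78 81
f 82 84 78
f 80 84 79
f 83 81 79
f 79 84 83
f 83 82 81
f 84 82 83



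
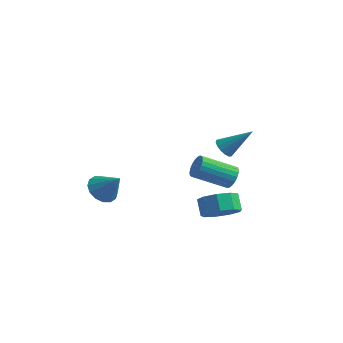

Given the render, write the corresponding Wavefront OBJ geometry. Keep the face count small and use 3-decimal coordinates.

v -3.578 -1.692 -0.805
v -2.872 -1.556 -1.426
v -2.502 -1.748 0.405
v -3.007 -1.105 -1.286
v -3.294 -0.81 -1.016
v -3.658 -0.752 -0.69
v -4 -0.946 -0.395
v -4.229 -1.34 -0.209
v -4.284 -1.828 -0.183
v -4.149 -2.279 -0.324
v -3.862 -2.574 -0.593
v -3.498 -2.632 -0.919
v -3.156 -2.438 -1.215
v -2.927 -2.044 -1.4
v 3.032 -1.195 -0.938
v 3.988 -0.804 -0.623
v 3.504 -0.214 0.113
v 2.548 -0.605 -0.202
v 3.703 -0.377 -1.153
v 3.219 0.214 -0.418
v 3.104 -0.332 -1.583
v 2.62 0.258 -0.848
v 2.471 -0.691 -1.711
v 1.987 -0.101 -0.975
v 2.1 -1.286 -1.477
v 1.617 -0.696 -0.741
v 2.166 -1.839 -0.991
v 1.682 -1.248 -0.255
v 2.637 -2.09 -0.48
v 2.153 -1.499 0.256
v 3.292 -1.922 -0.183
v 2.809 -1.332 0.553
v 3.826 -1.415 -0.24
v 3.342 -0.824 0.496
v 1.617 2.14 1.618
v 2.074 1.758 1.334
v 2.963 2.78 2.922
v 2.093 2.056 1.168
v 1.984 2.377 1.123
v 1.777 2.634 1.211
v 1.527 2.759 1.407
v 1.301 2.718 1.66
v 1.16 2.522 1.902
v 1.142 2.224 2.068
v 1.25 1.903 2.113
v 1.458 1.646 2.025
v 1.708 1.521 1.829
v 1.933 1.562 1.576
v 3.942 -1.99 2.578
v 4.39 -2.356 2.955
v 2.846 -3.276 3.898
v 2.398 -2.91 3.522
v 4.351 -2.123 3.118
v 2.807 -3.043 4.061
v 4.241 -1.867 3.188
v 2.697 -2.787 4.131
v 4.08 -1.633 3.152
v 2.536 -2.553 4.096
v 3.895 -1.46 3.018
v 2.351 -2.38 3.961
v 3.718 -1.379 2.807
v 2.173 -2.299 3.75
v 3.58 -1.404 2.557
v 2.035 -2.323 3.5
v 3.504 -1.529 2.31
v 1.96 -2.449 3.254
v 3.504 -1.735 2.11
v 1.96 -2.655 3.053
v 3.58 -1.985 1.991
v 2.036 -2.905 2.934
v 3.719 -2.235 1.973
v 2.174 -3.155 2.917
v 3.896 -2.444 2.06
v 2.352 -3.363 3.004
v 4.081 -2.573 2.237
v 2.537 -3.493 3.18
v 4.242 -2.602 2.473
v 2.698 -3.522 3.416
v 4.351 -2.526 2.726
v 2.807 -3.445 3.67
f 2 1 4
f 2 4 3
f 4 1 5
f 4 5 3
f 5 1 6
f 5 6 3
f 6 1 7
f 6 7 3
f 7 1 8
f 7 8 3
f 8 1 9
f 8 9 3
f 9 1 10
f 9 10 3
f 10 1 11
f 10 11 3
f 11 1 12
f 11 12 3
f 12 1 13
f 12 13 3
f 13 1 14
f 13 14 3
f 14 1 2
f 14 2 3
f 16 15 19
f 16 19 17
f 17 19 20
f 17 20 18
f 19 15 21
f 19 21 20
f 20 21 22
f 20 22 18
f 21 15 23
f 21 23 22
f 22 23 24
f 22 24 18
f 23 15 25
f 23 25 24
f 24 25 26
f 24 26 18
f 25 15 27
f 25 27 26
f 26 27 28
f 26 28 18
f 27 15 29
f 27 29 28
f 28 29 30
f 28 30 18
f 29 15 31
f 29 31 30
f 30 31 32
f 30 32 18
f 31 15 33
f 31 33 32
f 32 33 34
f 32 34 18
f 33 15 16
f 33 16 34
f 34 16 17
f 34 17 18
f 36 35 38
f 36 38 37
f 38 35 39
f 38 39 37
f 39 35 40
f 39 40 37
f 40 35 41
f 40 41 37
f 41 35 42
f 41 42 37
f 42 35 43
f 42 43 37
f 43 35 44
f 43 44 37
f 44 35 45
f 44 45 37
f 45 35 46
f 45 46 37
f 46 35 47
f 46 47 37
f 47 35 48
f 47 48 37
f 48 35 36
f 48 36 37
f 50 49 53
f 50 53 51
f 51 53 54
f 51 54 52
f 53 49 55
f 53 55 54
f 54 55 56
f 54 56 52
f 55 49 57
f 55 57 56
f 56 57 58
f 56 58 52
f 57 49 59
f 57 59 58
f 58 59 60
f 58 60 52
f 59 49 61
f 59 61 60
f 60 61 62
f 60 62 52
f 61 49 63
f 61 63 62
f 62 63 64
f 62 64 52
f 63 49 65
f 63 65 64
f 64 65 66
f 64 66 52
f 65 49 67
f 65 67 66
f 66 67 68
f 66 68 52
f 67 49 69
f 67 69 68
f 68 69 70
f 68 70 52
f 69 49 71
f 69 71 70
f 70 71 72
f 70 72 52
f 71 49 73
f 71 73 72
f 72 73 74
f 72 74 52
f 73 49 75
f 73 75 74
f 74 75 76
f 74 76 52
f 75 49 77
f 75 77 76
f 76 77 78
f 76 78 52
f 77 49 79
f 77 79 78
f 78 79 80
f 78 80 52
f 79 49 50
f 79 50 80
f 80 50 51
f 80 51 52



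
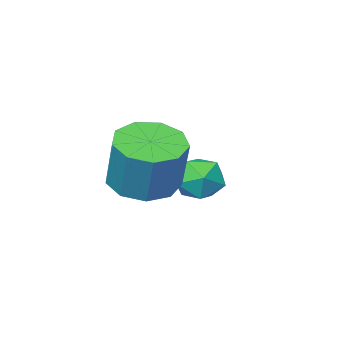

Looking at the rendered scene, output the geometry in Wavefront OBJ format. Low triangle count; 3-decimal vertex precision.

v 2.565 1.233 -2.123
v 3 0.545 -1.915
v 3.17 1.059 -0.569
v 2.735 1.747 -0.777
v 3.356 0.95 -2.114
v 3.525 1.464 -0.769
v 3.342 1.487 -2.317
v 3.511 2.001 -0.972
v 2.964 1.906 -2.43
v 3.134 2.419 -1.084
v 2.4 2.009 -2.398
v 2.569 2.523 -1.053
v 1.913 1.75 -2.238
v 2.082 2.263 -0.892
v 1.731 1.249 -2.024
v 1.901 1.762 -0.678
v 1.94 0.74 -1.856
v 2.109 1.254 -0.51
v 2.441 0.462 -1.813
v 2.61 0.976 -0.467
v -0.14 0.49 -2.834
v 0.214 0.771 -2.307
v 0.826 0.249 -3.353
v 1.18 0.53 -2.826
v 0.832 -0.064 -2.734
v 0.235 0.085 -2.413
v 0.805 0.935 -3.247
v 0.208 1.084 -2.926
v 0.798 1.045 -2.562
v 0.814 0.428 -2.245
v 0.226 0.592 -3.415
v 0.242 -0.025 -3.098
f 2 1 5
f 2 5 3
f 3 5 6
f 3 6 4
f 5 1 7
f 5 7 6
f 6 7 8
f 6 8 4
f 7 1 9
f 7 9 8
f 8 9 10
f 8 10 4
f 9 1 11
f 9 11 10
f 10 11 12
f 10 12 4
f 11 1 13
f 11 13 12
f 12 13 14
f 12 14 4
f 13 1 15
f 13 15 14
f 14 15 16
f 14 16 4
f 15 1 17
f 15 17 16
f 16 17 18
f 16 18 4
f 17 1 19
f 17 19 18
f 18 19 20
f 18 20 4
f 19 1 2
f 19 2 20
f 20 2 3
f 20 3 4
f 21 32 26
f 21 26 22
f 21 22 28
f 21 28 31
f 21 31 32
f 22 26 30
f 26 32 25
f 32 31 23
f 31 28 27
f 28 22 29
f 24 30 25
f 24 25 23
f 24 23 27
f 24 27 29
f 24 29 30
f 25 30 26
f 23 25 32
f 27 23 31
f 29 27 28
f 30 29 22



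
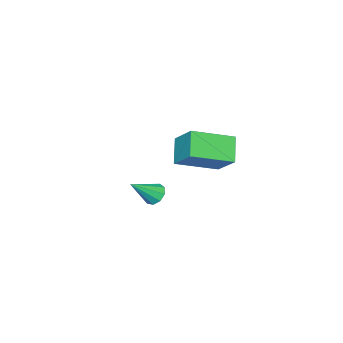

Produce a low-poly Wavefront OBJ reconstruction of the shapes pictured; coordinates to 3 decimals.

v -2.064 -5.107 -0.943
v -1.659 -3.998 0.106
v -3.581 -3.919 -1.613
v -3.176 -2.81 -0.564
v -1.224 -4.55 -1.856
v -0.819 -3.441 -0.807
v -2.741 -3.362 -2.526
v -2.336 -2.253 -1.477
v 2.24 -2.948 -1.308
v 2.568 -3.084 -1.728
v 3.22 -3.412 -0.392
v 2.635 -2.73 -1.621
v 2.518 -2.478 -1.368
v 2.27 -2.446 -1.087
v 2.008 -2.649 -0.909
v 1.854 -2.992 -0.918
v 1.881 -3.315 -1.109
v 2.075 -3.466 -1.394
v 2.346 -3.375 -1.638
f 2 4 1
f 5 2 1
f 1 4 3
f 3 5 1
f 2 8 4
f 6 2 5
f 6 8 2
f 4 8 3
f 7 5 3
f 3 8 7
f 7 6 5
f 8 6 7
f 10 9 12
f 10 12 11
f 12 9 13
f 12 13 11
f 13 9 14
f 13 14 11
f 14 9 15
f 14 15 11
f 15 9 16
f 15 16 11
f 16 9 17
f 16 17 11
f 17 9 18
f 17 18 11
f 18 9 19
f 18 19 11
f 19 9 10
f 19 10 11



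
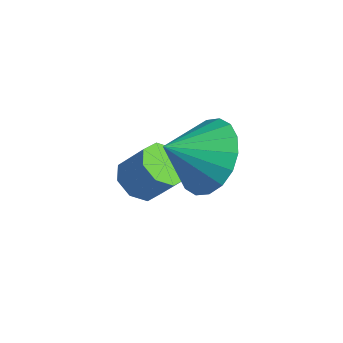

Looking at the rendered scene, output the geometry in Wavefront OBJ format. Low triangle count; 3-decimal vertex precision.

v -3.194 -1.486 -0.343
v -2.877 -1.095 -0.754
v -2.39 -0.663 0.032
v -2.706 -1.054 0.443
v -3.305 -0.898 -0.596
v -2.818 -0.466 0.189
v -3.669 -1.045 -0.29
v -3.182 -0.614 0.496
v -3.754 -1.451 -0.015
v -3.267 -1.02 0.771
v -3.51 -1.877 0.068
v -3.023 -1.445 0.854
v -3.082 -2.074 -0.089
v -2.595 -1.642 0.696
v -2.718 -1.926 -0.396
v -2.231 -1.495 0.39
v -2.633 -1.52 -0.671
v -2.146 -1.089 0.115
v -1.061 -0.76 1.842
v -0.04 -0.889 1.695
v -1.099 -1.8 2.498
v -0.057 -0.642 2.086
v -0.273 -0.418 2.429
v -0.646 -0.262 2.655
v -1.1 -0.205 2.721
v -1.547 -0.257 2.612
v -1.898 -0.409 2.351
v -2.083 -0.631 1.989
v -2.066 -0.878 1.598
v -1.849 -1.102 1.256
v -1.477 -1.258 1.029
v -1.023 -1.315 0.964
v -0.576 -1.263 1.072
v -0.225 -1.111 1.333
f 2 1 5
f 2 5 3
f 3 5 6
f 3 6 4
f 5 1 7
f 5 7 6
f 6 7 8
f 6 8 4
f 7 1 9
f 7 9 8
f 8 9 10
f 8 10 4
f 9 1 11
f 9 11 10
f 10 11 12
f 10 12 4
f 11 1 13
f 11 13 12
f 12 13 14
f 12 14 4
f 13 1 15
f 13 15 14
f 14 15 16
f 14 16 4
f 15 1 17
f 15 17 16
f 16 17 18
f 16 18 4
f 17 1 2
f 17 2 18
f 18 2 3
f 18 3 4
f 20 19 22
f 20 22 21
f 22 19 23
f 22 23 21
f 23 19 24
f 23 24 21
f 24 19 25
f 24 25 21
f 25 19 26
f 25 26 21
f 26 19 27
f 26 27 21
f 27 19 28
f 27 28 21
f 28 19 29
f 28 29 21
f 29 19 30
f 29 30 21
f 30 19 31
f 30 31 21
f 31 19 32
f 31 32 21
f 32 19 33
f 32 33 21
f 33 19 34
f 33 34 21
f 34 19 20
f 34 20 21



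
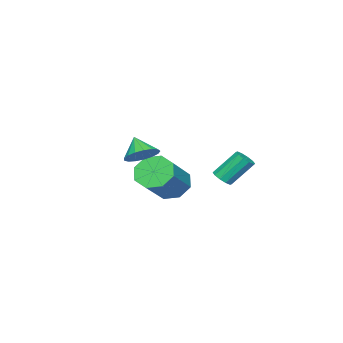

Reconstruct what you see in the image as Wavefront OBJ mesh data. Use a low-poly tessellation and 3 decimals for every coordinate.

v 3.504 0.589 1.981
v 4.122 0.154 1.908
v 3.176 -0.009 2.779
v 4.225 0.412 2.143
v 4.162 0.711 2.342
v 3.948 0.981 2.457
v 3.632 1.162 2.464
v 3.287 1.212 2.359
v 2.992 1.119 2.169
v 2.814 0.905 1.935
v 2.794 0.618 1.712
v 2.936 0.325 1.55
v 3.209 0.093 1.487
v 3.549 -0.026 1.538
v 3.878 -0.004 1.689
v -0.48 -0.642 -1.021
v -0.035 -1.305 -1.497
v 1.666 -1.041 -0.276
v 1.22 -0.378 0.201
v 0.064 -0.657 -1.775
v 1.764 -0.393 -0.553
v -0.156 -0 -1.611
v 1.544 0.264 -0.389
v -0.566 0.28 -1.101
v 1.134 0.545 0.121
v -0.926 0.021 -0.544
v 0.775 0.285 0.677
v -1.024 -0.627 -0.267
v 0.676 -0.363 0.955
v -0.804 -1.284 -0.431
v 0.896 -1.02 0.791
v -0.394 -1.565 -0.941
v 1.306 -1.3 0.281
v -1.591 1.201 -0.721
v -1.173 1.092 -0.432
v -1.77 1.87 0.729
v -2.189 1.979 0.441
v -1.117 1.368 -0.588
v -1.714 2.145 0.573
v -1.242 1.58 -0.794
v -1.84 2.357 0.367
v -1.501 1.647 -0.973
v -2.098 2.425 0.189
v -1.794 1.544 -1.055
v -2.392 2.322 0.107
v -2.01 1.31 -1.009
v -2.607 2.088 0.152
v -2.066 1.035 -0.853
v -2.663 1.812 0.308
v -1.94 0.823 -0.647
v -2.538 1.6 0.514
v -1.682 0.755 -0.469
v -2.279 1.533 0.693
v -1.388 0.858 -0.387
v -1.986 1.636 0.775
f 2 1 4
f 2 4 3
f 4 1 5
f 4 5 3
f 5 1 6
f 5 6 3
f 6 1 7
f 6 7 3
f 7 1 8
f 7 8 3
f 8 1 9
f 8 9 3
f 9 1 10
f 9 10 3
f 10 1 11
f 10 11 3
f 11 1 12
f 11 12 3
f 12 1 13
f 12 13 3
f 13 1 14
f 13 14 3
f 14 1 15
f 14 15 3
f 15 1 2
f 15 2 3
f 17 16 20
f 17 20 18
f 18 20 21
f 18 21 19
f 20 16 22
f 20 22 21
f 21 22 23
f 21 23 19
f 22 16 24
f 22 24 23
f 23 24 25
f 23 25 19
f 24 16 26
f 24 26 25
f 25 26 27
f 25 27 19
f 26 16 28
f 26 28 27
f 27 28 29
f 27 29 19
f 28 16 30
f 28 30 29
f 29 30 31
f 29 31 19
f 30 16 32
f 30 32 31
f 31 32 33
f 31 33 19
f 32 16 17
f 32 17 33
f 33 17 18
f 33 18 19
f 35 34 38
f 35 38 36
f 36 38 39
f 36 39 37
f 38 34 40
f 38 40 39
f 39 40 41
f 39 41 37
f 40 34 42
f 40 42 41
f 41 42 43
f 41 43 37
f 42 34 44
f 42 44 43
f 43 44 45
f 43 45 37
f 44 34 46
f 44 46 45
f 45 46 47
f 45 47 37
f 46 34 48
f 46 48 47
f 47 48 49
f 47 49 37
f 48 34 50
f 48 50 49
f 49 50 51
f 49 51 37
f 50 34 52
f 50 52 51
f 51 52 53
f 51 53 37
f 52 34 54
f 52 54 53
f 53 54 55
f 53 55 37
f 54 34 35
f 54 35 55
f 55 35 36
f 55 36 37



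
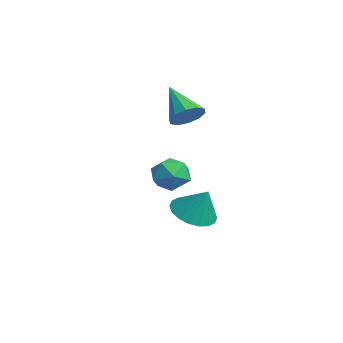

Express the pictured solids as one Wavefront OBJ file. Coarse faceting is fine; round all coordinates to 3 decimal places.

v 3.191 1.947 0.47
v 4.029 1.695 0.202
v 2.791 0.525 0.558
v 3.629 0.273 0.29
v 3.507 0.652 1.113
v 3.754 1.531 1.059
v 3.066 0.689 -0.299
v 3.313 1.568 -0.353
v 3.952 0.918 -0.273
v 4.224 0.895 0.6
v 2.596 1.325 0.16
v 2.868 1.302 1.033
v -1.109 3.764 1.608
v -0.608 3.982 2.246
v -2.611 3.576 2.852
v -0.821 4.415 2.055
v -1.144 4.599 1.692
v -1.453 4.465 1.298
v -1.631 4.063 1.022
v -1.609 3.547 0.97
v -1.396 3.114 1.161
v -1.073 2.929 1.524
v -0.764 3.064 1.918
v -0.586 3.466 2.194
v 0.712 3.251 -3.151
v 1.36 3.938 -3.653
v 1.328 3.649 -1.809
v 0.978 4.205 -3.556
v 0.543 4.283 -3.379
v 0.141 4.156 -3.157
v -0.148 3.851 -2.934
v -0.266 3.426 -2.754
v -0.191 2.967 -2.652
v 0.063 2.564 -2.65
v 0.445 2.297 -2.746
v 0.88 2.219 -2.923
v 1.282 2.346 -3.145
v 1.571 2.652 -3.369
v 1.689 3.076 -3.549
v 1.614 3.535 -3.65
f 1 12 6
f 1 6 2
f 1 2 8
f 1 8 11
f 1 11 12
f 2 6 10
f 6 12 5
f 12 11 3
f 11 8 7
f 8 2 9
f 4 10 5
f 4 5 3
f 4 3 7
f 4 7 9
f 4 9 10
f 5 10 6
f 3 5 12
f 7 3 11
f 9 7 8
f 10 9 2
f 14 13 16
f 14 16 15
f 16 13 17
f 16 17 15
f 17 13 18
f 17 18 15
f 18 13 19
f 18 19 15
f 19 13 20
f 19 20 15
f 20 13 21
f 20 21 15
f 21 13 22
f 21 22 15
f 22 13 23
f 22 23 15
f 23 13 24
f 23 24 15
f 24 13 14
f 24 14 15
f 26 25 28
f 26 28 27
f 28 25 29
f 28 29 27
f 29 25 30
f 29 30 27
f 30 25 31
f 30 31 27
f 31 25 32
f 31 32 27
f 32 25 33
f 32 33 27
f 33 25 34
f 33 34 27
f 34 25 35
f 34 35 27
f 35 25 36
f 35 36 27
f 36 25 37
f 36 37 27
f 37 25 38
f 37 38 27
f 38 25 39
f 38 39 27
f 39 25 40
f 39 40 27
f 40 25 26
f 40 26 27



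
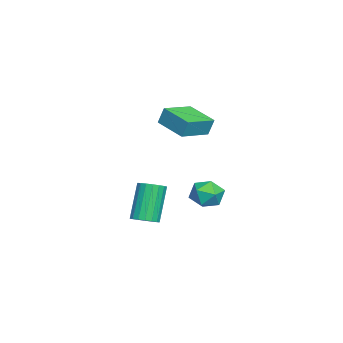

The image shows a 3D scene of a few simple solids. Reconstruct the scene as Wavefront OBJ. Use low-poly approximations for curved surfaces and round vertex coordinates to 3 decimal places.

v -2.382 1.42 2.192
v -2.363 1.69 3.04
v -3.626 2.371 1.916
v -3.608 2.64 2.764
v -1.392 2.6 1.796
v -1.374 2.869 2.644
v -2.637 3.55 1.52
v -2.618 3.82 2.368
v -2.737 0.759 -3.904
v -2.242 1.159 -3.696
v -3.147 1.342 -1.889
v -3.643 0.941 -2.096
v -2.438 1.351 -3.814
v -3.343 1.534 -2.006
v -2.693 1.426 -3.949
v -3.598 1.608 -2.141
v -2.957 1.368 -4.075
v -3.862 1.551 -2.268
v -3.177 1.19 -4.168
v -4.082 1.373 -2.36
v -3.31 0.926 -4.208
v -4.216 1.109 -2.4
v -3.33 0.629 -4.188
v -4.236 0.812 -2.38
v -3.233 0.358 -4.111
v -4.138 0.541 -2.304
v -3.037 0.166 -3.994
v -3.942 0.349 -2.186
v -2.782 0.092 -3.859
v -3.687 0.274 -2.051
v -2.518 0.149 -3.732
v -3.423 0.332 -1.925
v -2.298 0.327 -3.64
v -3.203 0.51 -1.832
v -2.164 0.591 -3.6
v -3.07 0.774 -1.792
v -2.144 0.888 -3.62
v -3.05 1.071 -1.812
v -3.516 4.186 -2.163
v -3.084 3.988 -2.882
v -3.596 2.832 -1.838
v -3.164 2.634 -2.557
v -2.762 3.039 -1.911
v -2.713 3.876 -2.112
v -3.967 2.944 -2.608
v -3.918 3.781 -2.809
v -3.363 3.22 -3.157
v -2.618 3.279 -2.727
v -4.062 3.541 -1.993
v -3.317 3.6 -1.563
f 2 4 1
f 5 2 1
f 1 4 3
f 3 5 1
f 2 8 4
f 6 2 5
f 6 8 2
f 4 8 3
f 7 5 3
f 3 8 7
f 7 6 5
f 8 6 7
f 10 9 13
f 10 13 11
f 11 13 14
f 11 14 12
f 13 9 15
f 13 15 14
f 14 15 16
f 14 16 12
f 15 9 17
f 15 17 16
f 16 17 18
f 16 18 12
f 17 9 19
f 17 19 18
f 18 19 20
f 18 20 12
f 19 9 21
f 19 21 20
f 20 21 22
f 20 22 12
f 21 9 23
f 21 23 22
f 22 23 24
f 22 24 12
f 23 9 25
f 23 25 24
f 24 25 26
f 24 26 12
f 25 9 27
f 25 27 26
f 26 27 28
f 26 28 12
f 27 9 29
f 27 29 28
f 28 29 30
f 28 30 12
f 29 9 31
f 29 31 30
f 30 31 32
f 30 32 12
f 31 9 33
f 31 33 32
f 32 33 34
f 32 34 12
f 33 9 35
f 33 35 34
f 34 35 36
f 34 36 12
f 35 9 37
f 35 37 36
f 36 37 38
f 36 38 12
f 37 9 10
f 37 10 38
f 38 10 11
f 38 11 12
f 39 50 44
f 39 44 40
f 39 40 46
f 39 46 49
f 39 49 50
f 40 44 48
f 44 50 43
f 50 49 41
f 49 46 45
f 46 40 47
f 42 48 43
f 42 43 41
f 42 41 45
f 42 45 47
f 42 47 48
f 43 48 44
f 41 43 50
f 45 41 49
f 47 45 46
f 48 47 40



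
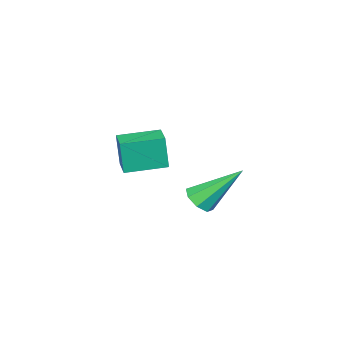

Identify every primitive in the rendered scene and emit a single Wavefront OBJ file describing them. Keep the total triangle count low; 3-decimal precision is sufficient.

v -0.808 1.408 -3.017
v -0.29 1.39 -2.677
v -1.712 2.452 -1.583
v -0.307 1.769 -2.963
v -0.617 1.936 -3.28
v -1.04 1.794 -3.443
v -1.327 1.426 -3.357
v -1.31 1.048 -3.071
v -1 0.881 -2.753
v -0.577 1.022 -2.59
v -2.644 -2.064 -3.359
v -2.632 -2.225 -2.008
v -2.145 -1.344 -3.277
v -2.133 -1.504 -1.927
v -1.367 -2.936 -3.473
v -1.355 -3.096 -2.123
v -0.868 -2.215 -3.392
v -0.856 -2.376 -2.041
f 2 1 4
f 2 4 3
f 4 1 5
f 4 5 3
f 5 1 6
f 5 6 3
f 6 1 7
f 6 7 3
f 7 1 8
f 7 8 3
f 8 1 9
f 8 9 3
f 9 1 10
f 9 10 3
f 10 1 2
f 10 2 3
f 12 14 11
f 15 12 11
f 11 14 13
f 13 15 11
f 12 18 14
f 16 12 15
f 16 18 12
f 14 18 13
f 17 15 13
f 13 18 17
f 17 16 15
f 18 16 17



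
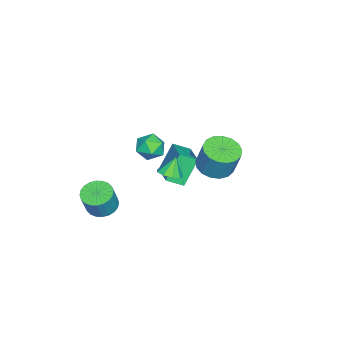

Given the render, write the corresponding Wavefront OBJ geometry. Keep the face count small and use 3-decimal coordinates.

v -2.014 -2.299 -1.161
v -1.363 -2.599 -1.558
v -2.777 -3.241 -1.702
v -2.126 -3.541 -2.099
v -2.176 -3.611 -1.284
v -1.705 -3.029 -0.949
v -2.435 -2.811 -2.311
v -1.964 -2.229 -1.976
v -1.623 -2.915 -2.269
v -1.463 -3.41 -1.634
v -2.677 -2.43 -1.626
v -2.517 -2.925 -0.991
v 0.502 1.117 0.023
v 1.344 0.776 -0.028
v 1.6 1.202 1.366
v 0.758 1.543 1.417
v 1.39 1.188 -0.162
v 1.647 1.613 1.232
v 1.232 1.583 -0.254
v 1.489 2.009 1.14
v 0.908 1.872 -0.282
v 1.164 2.298 1.112
v 0.49 1.988 -0.241
v 0.747 2.414 1.153
v 0.075 1.904 -0.139
v 0.332 2.33 1.255
v -0.243 1.64 0
v 0.014 2.066 1.394
v -0.389 1.257 0.145
v -0.133 1.682 1.539
v -0.332 0.841 0.261
v -0.075 1.266 1.655
v -0.084 0.488 0.323
v 0.173 0.914 1.717
v 0.299 0.28 0.316
v 0.555 0.705 1.71
v 0.728 0.263 0.242
v 0.984 0.689 1.636
v 1.105 0.442 0.118
v 1.361 0.868 1.512
v -0.917 -1.546 -2.382
v -0.583 -2.043 -2.127
v -1.363 -1.374 -1.458
v -0.351 -1.666 -2.086
v -0.383 -1.233 -2.183
v -0.666 -0.947 -2.373
v -1.066 -0.941 -2.567
v -1.396 -1.219 -2.674
v -1.502 -1.65 -2.645
v -1.334 -2.032 -2.492
v -0.971 -2.187 -2.288
v -4.079 -2.494 -2.775
v -2.535 -1.6 -2.216
v -4.397 -1.681 -3.198
v -2.853 -0.786 -2.638
v -3.307 -2.934 -4.202
v -1.763 -2.039 -3.642
v -3.625 -2.12 -4.624
v -2.081 -1.226 -4.065
v 2.143 -3.749 -2.817
v 2.625 -4.316 -3.05
v 3.14 -4.378 -1.837
v 2.657 -3.811 -1.603
v 2.792 -4.068 -3.109
v 3.307 -4.13 -1.895
v 2.86 -3.772 -3.122
v 3.375 -3.834 -1.909
v 2.819 -3.472 -3.09
v 3.334 -3.534 -1.876
v 2.675 -3.215 -3.015
v 3.19 -3.277 -1.802
v 2.45 -3.038 -2.911
v 2.965 -3.1 -1.697
v 2.178 -2.97 -2.792
v 2.693 -3.032 -1.578
v 1.901 -3.021 -2.677
v 2.416 -3.083 -1.463
v 1.66 -3.182 -2.583
v 2.175 -3.244 -1.37
v 1.493 -3.43 -2.525
v 2.008 -3.492 -1.311
v 1.425 -3.726 -2.511
v 1.94 -3.788 -1.298
v 1.466 -4.026 -2.544
v 1.981 -4.088 -1.33
v 1.61 -4.283 -2.618
v 2.125 -4.345 -1.405
v 1.835 -4.46 -2.723
v 2.35 -4.522 -1.509
v 2.107 -4.528 -2.842
v 2.622 -4.59 -1.628
v 2.384 -4.477 -2.957
v 2.899 -4.539 -1.743
f 1 12 6
f 1 6 2
f 1 2 8
f 1 8 11
f 1 11 12
f 2 6 10
f 6 12 5
f 12 11 3
f 11 8 7
f 8 2 9
f 4 10 5
f 4 5 3
f 4 3 7
f 4 7 9
f 4 9 10
f 5 10 6
f 3 5 12
f 7 3 11
f 9 7 8
f 10 9 2
f 14 13 17
f 14 17 15
f 15 17 18
f 15 18 16
f 17 13 19
f 17 19 18
f 18 19 20
f 18 20 16
f 19 13 21
f 19 21 20
f 20 21 22
f 20 22 16
f 21 13 23
f 21 23 22
f 22 23 24
f 22 24 16
f 23 13 25
f 23 25 24
f 24 25 26
f 24 26 16
f 25 13 27
f 25 27 26
f 26 27 28
f 26 28 16
f 27 13 29
f 27 29 28
f 28 29 30
f 28 30 16
f 29 13 31
f 29 31 30
f 30 31 32
f 30 32 16
f 31 13 33
f 31 33 32
f 32 33 34
f 32 34 16
f 33 13 35
f 33 35 34
f 34 35 36
f 34 36 16
f 35 13 37
f 35 37 36
f 36 37 38
f 36 38 16
f 37 13 39
f 37 39 38
f 38 39 40
f 38 40 16
f 39 13 14
f 39 14 40
f 40 14 15
f 40 15 16
f 42 41 44
f 42 44 43
f 44 41 45
f 44 45 43
f 45 41 46
f 45 46 43
f 46 41 47
f 46 47 43
f 47 41 48
f 47 48 43
f 48 41 49
f 48 49 43
f 49 41 50
f 49 50 43
f 50 41 51
f 50 51 43
f 51 41 42
f 51 42 43
f 53 55 52
f 56 53 52
f 52 55 54
f 54 56 52
f 53 59 55
f 57 53 56
f 57 59 53
f 55 59 54
f 58 56 54
f 54 59 58
f 58 57 56
f 59 57 58
f 61 60 64
f 61 64 62
f 62 64 65
f 62 65 63
f 64 60 66
f 64 66 65
f 65 66 67
f 65 67 63
f 66 60 68
f 66 68 67
f 67 68 69
f 67 69 63
f 68 60 70
f 68 70 69
f 69 70 71
f 69 71 63
f 70 60 72
f 70 72 71
f 71 72 73
f 71 73 63
f 72 60 74
f 72 74 73
f 73 74 75
f 73 75 63
f 74 60 76
f 74 76 75
f 75 76 77
f 75 77 63
f 76 60 78
f 76 78 77
f 77 78 79
f 77 79 63
f 78 60 80
f 78 80 79
f 79 80 81
f 79 81 63
f 80 60 82
f 80 82 81
f 81 82 83
f 81 83 63
f 82 60 84
f 82 84 83
f 83 84 85
f 83 85 63
f 84 60 86
f 84 86 85
f 85 86 87
f 85 87 63
f 86 60 88
f 86 88 87
f 87 88 89
f 87 89 63
f 88 60 90
f 88 90 89
f 89 90 91
f 89 91 63
f 90 60 92
f 90 92 91
f 91 92 93
f 91 93 63
f 92 60 61
f 92 61 93
f 93 61 62
f 93 62 63



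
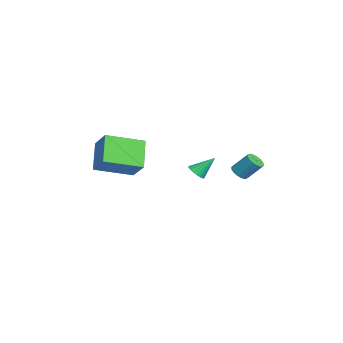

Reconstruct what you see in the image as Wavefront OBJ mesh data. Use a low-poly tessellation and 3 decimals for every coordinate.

v -3.516 1.71 -2.063
v -3.022 1.54 -1.863
v -3.584 2.65 -1.097
v -2.958 1.702 -2.017
v -2.991 1.866 -2.179
v -3.115 2.003 -2.321
v -3.309 2.09 -2.418
v -3.538 2.11 -2.454
v -3.763 2.061 -2.422
v -3.946 1.952 -2.328
v -4.055 1.8 -2.189
v -4.07 1.633 -2.027
v -3.99 1.48 -1.872
v -3.828 1.366 -1.75
v -3.612 1.311 -1.682
v -3.379 1.325 -1.679
v -3.171 1.406 -1.744
v -3.46 -3.357 -0.005
v -2.435 -2.827 0.938
v -3.946 -1.368 -0.593
v -2.92 -0.839 0.349
v -2.2 -3.441 -1.329
v -1.174 -2.912 -0.387
v -2.685 -1.453 -1.918
v -1.66 -0.923 -0.975
v 1.748 3.596 -0.053
v 2.073 3.852 -0.351
v 2.296 4.6 0.534
v 1.972 4.344 0.833
v 1.839 3.968 -0.39
v 2.062 4.716 0.495
v 1.58 3.984 -0.338
v 1.804 4.732 0.547
v 1.367 3.896 -0.21
v 1.59 4.644 0.675
v 1.256 3.728 -0.04
v 1.479 4.476 0.846
v 1.276 3.524 0.127
v 1.5 4.272 1.012
v 1.424 3.34 0.246
v 1.647 4.088 1.131
v 1.658 3.224 0.285
v 1.881 3.972 1.17
v 1.916 3.208 0.233
v 2.14 3.956 1.118
v 2.13 3.296 0.105
v 2.353 4.044 0.99
v 2.241 3.464 -0.066
v 2.464 4.212 0.82
v 2.22 3.668 -0.232
v 2.444 4.416 0.653
f 2 1 4
f 2 4 3
f 4 1 5
f 4 5 3
f 5 1 6
f 5 6 3
f 6 1 7
f 6 7 3
f 7 1 8
f 7 8 3
f 8 1 9
f 8 9 3
f 9 1 10
f 9 10 3
f 10 1 11
f 10 11 3
f 11 1 12
f 11 12 3
f 12 1 13
f 12 13 3
f 13 1 14
f 13 14 3
f 14 1 15
f 14 15 3
f 15 1 16
f 15 16 3
f 16 1 17
f 16 17 3
f 17 1 2
f 17 2 3
f 19 21 18
f 22 19 18
f 18 21 20
f 20 22 18
f 19 25 21
f 23 19 22
f 23 25 19
f 21 25 20
f 24 22 20
f 20 25 24
f 24 23 22
f 25 23 24
f 27 26 30
f 27 30 28
f 28 30 31
f 28 31 29
f 30 26 32
f 30 32 31
f 31 32 33
f 31 33 29
f 32 26 34
f 32 34 33
f 33 34 35
f 33 35 29
f 34 26 36
f 34 36 35
f 35 36 37
f 35 37 29
f 36 26 38
f 36 38 37
f 37 38 39
f 37 39 29
f 38 26 40
f 38 40 39
f 39 40 41
f 39 41 29
f 40 26 42
f 40 42 41
f 41 42 43
f 41 43 29
f 42 26 44
f 42 44 43
f 43 44 45
f 43 45 29
f 44 26 46
f 44 46 45
f 45 46 47
f 45 47 29
f 46 26 48
f 46 48 47
f 47 48 49
f 47 49 29
f 48 26 50
f 48 50 49
f 49 50 51
f 49 51 29
f 50 26 27
f 50 27 51
f 51 27 28
f 51 28 29



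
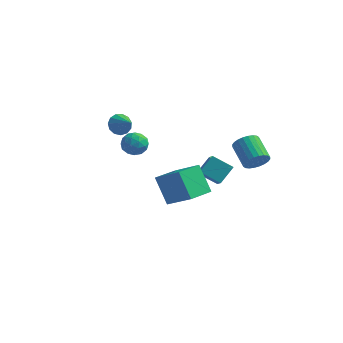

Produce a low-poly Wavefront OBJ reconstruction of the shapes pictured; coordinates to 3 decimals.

v 4.46 2.874 -0.036
v 4.948 2.813 0.706
v 3.787 3.926 1.559
v 3.3 3.986 0.816
v 5.095 3.086 0.55
v 3.935 4.199 1.403
v 5.146 3.327 0.305
v 3.985 4.44 1.158
v 5.092 3.499 0.008
v 3.932 4.612 0.86
v 4.942 3.575 -0.296
v 3.782 4.688 0.557
v 4.719 3.545 -0.56
v 3.559 4.658 0.292
v 4.456 3.412 -0.745
v 3.296 4.525 0.108
v 4.194 3.198 -0.821
v 3.034 4.311 0.031
v 3.973 2.934 -0.779
v 2.812 4.047 0.074
v 3.825 2.661 -0.623
v 2.665 3.774 0.23
v 3.775 2.42 -0.378
v 2.614 3.533 0.475
v 3.828 2.248 -0.08
v 2.668 3.361 0.772
v 3.978 2.172 0.223
v 2.818 3.285 1.076
v 4.201 2.202 0.488
v 3.041 3.315 1.34
v 4.464 2.335 0.672
v 3.304 3.448 1.525
v 4.726 2.549 0.749
v 3.566 3.662 1.601
v 1.03 -2.881 -1.17
v 0.001 -2.284 0.525
v 1.603 -1.192 -1.416
v 0.575 -0.595 0.278
v 2.725 -3.285 0.002
v 1.697 -2.688 1.696
v 3.299 -1.596 -0.245
v 2.27 -0.999 1.45
v -4.427 2.443 1.404
v -4.187 2.041 0.719
v -3.353 1.737 2.196
v -3.938 2.437 0.734
v -3.844 2.834 0.962
v -3.936 3.108 1.33
v -4.183 3.17 1.722
v -4.508 3.002 2.013
v -4.808 2.656 2.111
v -4.986 2.243 1.984
v -4.987 1.893 1.674
v -4.811 1.718 1.278
v -4.512 1.773 0.922
v 0.52 2.894 -2.047
v 1.252 1.615 -0.996
v 0.943 3.904 -1.112
v 1.676 2.625 -0.061
v 1.844 3.035 -2.799
v 2.577 1.756 -1.748
v 2.268 4.045 -1.864
v 3 2.766 -0.813
v -3.646 2.392 0.242
v -2.782 2.373 -0.087
v -3.438 1.047 0.867
v -2.574 1.028 0.538
v -2.8 1.624 1.209
v -2.929 2.454 0.823
v -3.291 0.966 -0.043
v -3.42 1.796 -0.429
v -2.563 1.491 -0.263
v -2.259 1.898 0.51
v -3.961 1.522 0.27
v -3.657 1.929 1.043
v -3.233 2.5 0.023
v -2.987 0.92 0.757
v -3.12 1.27 1.152
v -2.612 1.258 0.958
v -3.319 2.548 0.558
v -2.811 2.537 0.364
v -2.821 2.097 1.126
v -3.409 0.883 0.416
v -2.901 0.872 0.222
v -3.608 2.162 -0.178
v -3.1 2.15 -0.372
v -3.399 1.323 -0.346
v -2.595 1.971 -0.274
v -2.473 1.181 0.093
v -2.895 1.144 -0.248
v -2.971 1.632 -0.475
v -2.417 2.21 0.18
v -2.294 1.42 0.548
v -2.427 1.77 0.942
v -2.503 2.258 0.715
v -2.288 1.692 0.077
v -3.926 2 0.232
v -3.803 1.21 0.6
v -3.717 1.162 0.065
v -3.793 1.65 -0.162
v -3.747 2.239 0.687
v -3.625 1.449 1.054
v -3.249 1.788 1.255
v -3.325 2.276 1.028
v -3.932 1.728 0.703
f 2 1 5
f 2 5 3
f 3 5 6
f 3 6 4
f 5 1 7
f 5 7 6
f 6 7 8
f 6 8 4
f 7 1 9
f 7 9 8
f 8 9 10
f 8 10 4
f 9 1 11
f 9 11 10
f 10 11 12
f 10 12 4
f 11 1 13
f 11 13 12
f 12 13 14
f 12 14 4
f 13 1 15
f 13 15 14
f 14 15 16
f 14 16 4
f 15 1 17
f 15 17 16
f 16 17 18
f 16 18 4
f 17 1 19
f 17 19 18
f 18 19 20
f 18 20 4
f 19 1 21
f 19 21 20
f 20 21 22
f 20 22 4
f 21 1 23
f 21 23 22
f 22 23 24
f 22 24 4
f 23 1 25
f 23 25 24
f 24 25 26
f 24 26 4
f 25 1 27
f 25 27 26
f 26 27 28
f 26 28 4
f 27 1 29
f 27 29 28
f 28 29 30
f 28 30 4
f 29 1 31
f 29 31 30
f 30 31 32
f 30 32 4
f 31 1 33
f 31 33 32
f 32 33 34
f 32 34 4
f 33 1 2
f 33 2 34
f 34 2 3
f 34 3 4
f 36 38 35
f 39 36 35
f 35 38 37
f 37 39 35
f 36 42 38
f 40 36 39
f 40 42 36
f 38 42 37
f 41 39 37
f 37 42 41
f 41 40 39
f 42 40 41
f 44 43 46
f 44 46 45
f 46 43 47
f 46 47 45
f 47 43 48
f 47 48 45
f 48 43 49
f 48 49 45
f 49 43 50
f 49 50 45
f 50 43 51
f 50 51 45
f 51 43 52
f 51 52 45
f 52 43 53
f 52 53 45
f 53 43 54
f 53 54 45
f 54 43 55
f 54 55 45
f 55 43 44
f 55 44 45
f 57 59 56
f 60 57 56
f 56 59 58
f 58 60 56
f 57 63 59
f 61 57 60
f 61 63 57
f 59 63 58
f 62 60 58
f 58 63 62
f 62 61 60
f 63 61 62
f 64 101 80
f 101 75 104
f 80 104 69
f 101 104 80
f 64 80 76
f 80 69 81
f 76 81 65
f 80 81 76
f 64 76 85
f 76 65 86
f 85 86 71
f 76 86 85
f 64 85 97
f 85 71 100
f 97 100 74
f 85 100 97
f 64 97 101
f 97 74 105
f 101 105 75
f 97 105 101
f 65 81 92
f 81 69 95
f 92 95 73
f 81 95 92
f 69 104 82
f 104 75 103
f 82 103 68
f 104 103 82
f 75 105 102
f 105 74 98
f 102 98 66
f 105 98 102
f 74 100 99
f 100 71 87
f 99 87 70
f 100 87 99
f 71 86 91
f 86 65 88
f 91 88 72
f 86 88 91
f 67 93 79
f 93 73 94
f 79 94 68
f 93 94 79
f 67 79 77
f 79 68 78
f 77 78 66
f 79 78 77
f 67 77 84
f 77 66 83
f 84 83 70
f 77 83 84
f 67 84 89
f 84 70 90
f 89 90 72
f 84 90 89
f 67 89 93
f 89 72 96
f 93 96 73
f 89 96 93
f 68 94 82
f 94 73 95
f 82 95 69
f 94 95 82
f 66 78 102
f 78 68 103
f 102 103 75
f 78 103 102
f 70 83 99
f 83 66 98
f 99 98 74
f 83 98 99
f 72 90 91
f 90 70 87
f 91 87 71
f 90 87 91
f 73 96 92
f 96 72 88
f 92 88 65
f 96 88 92

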